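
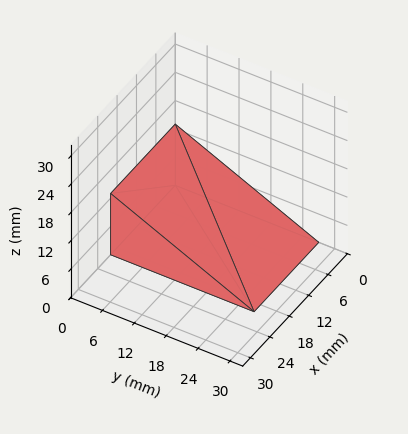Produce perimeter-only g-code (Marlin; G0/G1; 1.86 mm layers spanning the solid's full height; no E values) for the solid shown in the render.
Reading the render: the shape is a wedge (ramp): 20 × 27 mm base, rising to 13 mm along the y=0 edge and sloping linearly to z=0 at y=27 (dimensions read to the nearest mm from the axis ticks). For the g-code, the solid's height is divided into equal slices at the stated Δz and each level perimeter traced with G1 moves after a G0 lift.

; perimeter-only toolpath
G21 ; units = mm
G90 ; absolute positioning
G28 ; home
; layer 1
G0 Z1.86
G0 X0.00 Y0.00
G1 X20.00 Y0.00
G1 X20.00 Y23.14
G1 X0.00 Y23.14
G1 X0.00 Y0.00
; layer 2
G0 Z3.71
G0 X0.00 Y0.00
G1 X20.00 Y0.00
G1 X20.00 Y19.29
G1 X0.00 Y19.29
G1 X0.00 Y0.00
; layer 3
G0 Z5.57
G0 X0.00 Y0.00
G1 X20.00 Y0.00
G1 X20.00 Y15.43
G1 X0.00 Y15.43
G1 X0.00 Y0.00
; layer 4
G0 Z7.43
G0 X0.00 Y0.00
G1 X20.00 Y0.00
G1 X20.00 Y11.57
G1 X0.00 Y11.57
G1 X0.00 Y0.00
; layer 5
G0 Z9.29
G0 X0.00 Y0.00
G1 X20.00 Y0.00
G1 X20.00 Y7.71
G1 X0.00 Y7.71
G1 X0.00 Y0.00
; layer 6
G0 Z11.14
G0 X0.00 Y0.00
G1 X20.00 Y0.00
G1 X20.00 Y3.86
G1 X0.00 Y3.86
G1 X0.00 Y0.00
M2 ; end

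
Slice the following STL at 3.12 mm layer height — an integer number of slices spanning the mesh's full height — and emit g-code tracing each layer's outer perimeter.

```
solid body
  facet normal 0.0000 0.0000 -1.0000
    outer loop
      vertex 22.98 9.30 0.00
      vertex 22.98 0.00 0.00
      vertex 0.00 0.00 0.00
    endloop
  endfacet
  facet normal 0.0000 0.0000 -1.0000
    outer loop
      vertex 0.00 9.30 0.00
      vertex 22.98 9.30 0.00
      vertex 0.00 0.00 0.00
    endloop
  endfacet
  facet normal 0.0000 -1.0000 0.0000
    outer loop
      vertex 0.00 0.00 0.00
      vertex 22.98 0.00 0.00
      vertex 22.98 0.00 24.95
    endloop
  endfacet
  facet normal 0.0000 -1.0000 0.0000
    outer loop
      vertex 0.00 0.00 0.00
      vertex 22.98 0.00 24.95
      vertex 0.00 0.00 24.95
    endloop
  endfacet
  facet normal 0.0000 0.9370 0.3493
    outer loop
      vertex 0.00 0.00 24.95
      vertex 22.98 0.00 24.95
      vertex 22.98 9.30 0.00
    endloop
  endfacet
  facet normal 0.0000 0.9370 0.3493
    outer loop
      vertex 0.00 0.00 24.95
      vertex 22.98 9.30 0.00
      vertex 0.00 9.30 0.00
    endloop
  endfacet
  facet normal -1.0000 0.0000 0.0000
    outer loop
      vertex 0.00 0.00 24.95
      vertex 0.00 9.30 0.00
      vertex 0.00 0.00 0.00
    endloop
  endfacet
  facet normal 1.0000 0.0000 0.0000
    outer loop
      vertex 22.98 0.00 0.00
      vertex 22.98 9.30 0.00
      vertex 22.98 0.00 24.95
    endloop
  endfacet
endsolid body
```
; perimeter-only toolpath
G21 ; units = mm
G90 ; absolute positioning
G28 ; home
; layer 1
G0 Z3.12
G0 X0.00 Y0.00
G1 X22.98 Y0.00
G1 X22.98 Y8.14
G1 X0.00 Y8.14
G1 X0.00 Y0.00
; layer 2
G0 Z6.24
G0 X0.00 Y0.00
G1 X22.98 Y0.00
G1 X22.98 Y6.98
G1 X0.00 Y6.98
G1 X0.00 Y0.00
; layer 3
G0 Z9.36
G0 X0.00 Y0.00
G1 X22.98 Y0.00
G1 X22.98 Y5.81
G1 X0.00 Y5.81
G1 X0.00 Y0.00
; layer 4
G0 Z12.47
G0 X0.00 Y0.00
G1 X22.98 Y0.00
G1 X22.98 Y4.65
G1 X0.00 Y4.65
G1 X0.00 Y0.00
; layer 5
G0 Z15.59
G0 X0.00 Y0.00
G1 X22.98 Y0.00
G1 X22.98 Y3.49
G1 X0.00 Y3.49
G1 X0.00 Y0.00
; layer 6
G0 Z18.71
G0 X0.00 Y0.00
G1 X22.98 Y0.00
G1 X22.98 Y2.33
G1 X0.00 Y2.33
G1 X0.00 Y0.00
; layer 7
G0 Z21.83
G0 X0.00 Y0.00
G1 X22.98 Y0.00
G1 X22.98 Y1.16
G1 X0.00 Y1.16
G1 X0.00 Y0.00
M2 ; end

The solid is a wedge (ramp): 23 × 9.3 mm base, rising to 24.9 mm along the y=0 edge and sloping linearly to z=0 at y=9.3. Slicing at Δz = 3.12 mm — 8 equal slices spanning the solid's height, so layer i sits at z = i·h/8 — gives 7 non-empty perimeters. Each is a 4-segment closed polygon; G0 lifts to the layer z and rapids to the start vertex, then G1 traces the edges. The cross-section shrinks linearly with z (the slice at the apex is degenerate and omitted).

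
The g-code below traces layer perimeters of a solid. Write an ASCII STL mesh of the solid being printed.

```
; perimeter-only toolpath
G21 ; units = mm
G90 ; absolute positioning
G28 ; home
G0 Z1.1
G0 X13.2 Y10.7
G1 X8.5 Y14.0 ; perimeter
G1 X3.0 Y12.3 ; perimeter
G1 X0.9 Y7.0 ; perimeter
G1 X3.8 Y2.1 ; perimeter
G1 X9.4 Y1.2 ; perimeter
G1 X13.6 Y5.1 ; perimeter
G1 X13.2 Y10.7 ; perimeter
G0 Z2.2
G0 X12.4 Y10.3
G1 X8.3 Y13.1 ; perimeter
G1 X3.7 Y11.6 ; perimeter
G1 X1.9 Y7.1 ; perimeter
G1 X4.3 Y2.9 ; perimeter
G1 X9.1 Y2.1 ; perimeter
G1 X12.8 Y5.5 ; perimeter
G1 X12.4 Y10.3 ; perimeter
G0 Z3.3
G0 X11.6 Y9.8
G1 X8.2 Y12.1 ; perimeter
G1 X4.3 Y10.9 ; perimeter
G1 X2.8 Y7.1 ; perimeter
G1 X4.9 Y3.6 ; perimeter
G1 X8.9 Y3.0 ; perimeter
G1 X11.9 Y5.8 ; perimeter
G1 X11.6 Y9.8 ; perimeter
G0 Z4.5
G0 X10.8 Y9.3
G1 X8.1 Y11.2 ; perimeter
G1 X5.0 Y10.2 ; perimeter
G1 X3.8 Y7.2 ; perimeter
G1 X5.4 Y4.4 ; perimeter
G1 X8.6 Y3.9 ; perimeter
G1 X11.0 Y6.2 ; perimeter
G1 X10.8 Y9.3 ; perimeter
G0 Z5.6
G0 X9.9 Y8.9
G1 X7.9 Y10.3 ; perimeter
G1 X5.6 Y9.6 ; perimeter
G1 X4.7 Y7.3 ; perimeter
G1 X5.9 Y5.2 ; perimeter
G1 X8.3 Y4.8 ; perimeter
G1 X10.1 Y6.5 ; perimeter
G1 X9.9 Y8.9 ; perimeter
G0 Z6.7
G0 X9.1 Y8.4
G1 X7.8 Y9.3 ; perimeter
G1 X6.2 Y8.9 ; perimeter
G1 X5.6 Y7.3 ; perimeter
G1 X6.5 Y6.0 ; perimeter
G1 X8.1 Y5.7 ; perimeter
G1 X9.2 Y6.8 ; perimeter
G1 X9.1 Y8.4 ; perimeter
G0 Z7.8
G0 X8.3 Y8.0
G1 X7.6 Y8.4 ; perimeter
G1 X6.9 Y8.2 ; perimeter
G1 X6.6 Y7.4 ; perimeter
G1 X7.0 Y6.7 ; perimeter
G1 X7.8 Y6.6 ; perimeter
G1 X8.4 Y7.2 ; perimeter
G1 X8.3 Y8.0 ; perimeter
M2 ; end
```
solid part
  facet normal 0.0000 0.0000 -1.0000
    outer loop
      vertex 2.4 13.0 0.0
      vertex 8.6 14.9 0.0
      vertex 14.0 11.2 0.0
    endloop
  endfacet
  facet normal 0.0000 0.0000 -1.0000
    outer loop
      vertex 0.0 6.9 0.0
      vertex 2.4 13.0 0.0
      vertex 14.0 11.2 0.0
    endloop
  endfacet
  facet normal 0.0000 0.0000 -1.0000
    outer loop
      vertex 3.3 1.3 0.0
      vertex 0.0 6.9 0.0
      vertex 14.0 11.2 0.0
    endloop
  endfacet
  facet normal 0.0000 0.0000 -1.0000
    outer loop
      vertex 9.7 0.3 0.0
      vertex 3.3 1.3 0.0
      vertex 14.0 11.2 0.0
    endloop
  endfacet
  facet normal 0.0000 0.0000 -1.0000
    outer loop
      vertex 14.5 4.8 0.0
      vertex 9.7 0.3 0.0
      vertex 14.0 11.2 0.0
    endloop
  endfacet
  facet normal 0.4509 0.6581 0.6029
    outer loop
      vertex 14.0 11.2 0.0
      vertex 8.6 14.9 0.0
      vertex 7.5 7.5 8.9
    endloop
  endfacet
  facet normal -0.2334 0.7617 0.6045
    outer loop
      vertex 8.6 14.9 0.0
      vertex 2.4 13.0 0.0
      vertex 7.5 7.5 8.9
    endloop
  endfacet
  facet normal -0.7411 0.2916 0.6048
    outer loop
      vertex 2.4 13.0 0.0
      vertex 0.0 6.9 0.0
      vertex 7.5 7.5 8.9
    endloop
  endfacet
  facet normal -0.6858 -0.4042 0.6052
    outer loop
      vertex 0.0 6.9 0.0
      vertex 3.3 1.3 0.0
      vertex 7.5 7.5 8.9
    endloop
  endfacet
  facet normal -0.1228 -0.7862 0.6057
    outer loop
      vertex 3.3 1.3 0.0
      vertex 9.7 0.3 0.0
      vertex 7.5 7.5 8.9
    endloop
  endfacet
  facet normal 0.5447 -0.5810 0.6047
    outer loop
      vertex 9.7 0.3 0.0
      vertex 14.5 4.8 0.0
      vertex 7.5 7.5 8.9
    endloop
  endfacet
  facet normal 0.7936 0.0620 0.6053
    outer loop
      vertex 14.5 4.8 0.0
      vertex 14.0 11.2 0.0
      vertex 7.5 7.5 8.9
    endloop
  endfacet
endsolid part

The G0 Z moves step by Δz≈1.1 mm. The G1 loops shrink linearly with z, so the solid tapers from its base footprint up to z≈8.9. Closing with a flat bottom cap and the tapered top and triangulating gives 12 facets — a regular 7-sided pyramid, base circumscribed radius ≈ 7.5 mm, apex at z ≈ 8.9 mm.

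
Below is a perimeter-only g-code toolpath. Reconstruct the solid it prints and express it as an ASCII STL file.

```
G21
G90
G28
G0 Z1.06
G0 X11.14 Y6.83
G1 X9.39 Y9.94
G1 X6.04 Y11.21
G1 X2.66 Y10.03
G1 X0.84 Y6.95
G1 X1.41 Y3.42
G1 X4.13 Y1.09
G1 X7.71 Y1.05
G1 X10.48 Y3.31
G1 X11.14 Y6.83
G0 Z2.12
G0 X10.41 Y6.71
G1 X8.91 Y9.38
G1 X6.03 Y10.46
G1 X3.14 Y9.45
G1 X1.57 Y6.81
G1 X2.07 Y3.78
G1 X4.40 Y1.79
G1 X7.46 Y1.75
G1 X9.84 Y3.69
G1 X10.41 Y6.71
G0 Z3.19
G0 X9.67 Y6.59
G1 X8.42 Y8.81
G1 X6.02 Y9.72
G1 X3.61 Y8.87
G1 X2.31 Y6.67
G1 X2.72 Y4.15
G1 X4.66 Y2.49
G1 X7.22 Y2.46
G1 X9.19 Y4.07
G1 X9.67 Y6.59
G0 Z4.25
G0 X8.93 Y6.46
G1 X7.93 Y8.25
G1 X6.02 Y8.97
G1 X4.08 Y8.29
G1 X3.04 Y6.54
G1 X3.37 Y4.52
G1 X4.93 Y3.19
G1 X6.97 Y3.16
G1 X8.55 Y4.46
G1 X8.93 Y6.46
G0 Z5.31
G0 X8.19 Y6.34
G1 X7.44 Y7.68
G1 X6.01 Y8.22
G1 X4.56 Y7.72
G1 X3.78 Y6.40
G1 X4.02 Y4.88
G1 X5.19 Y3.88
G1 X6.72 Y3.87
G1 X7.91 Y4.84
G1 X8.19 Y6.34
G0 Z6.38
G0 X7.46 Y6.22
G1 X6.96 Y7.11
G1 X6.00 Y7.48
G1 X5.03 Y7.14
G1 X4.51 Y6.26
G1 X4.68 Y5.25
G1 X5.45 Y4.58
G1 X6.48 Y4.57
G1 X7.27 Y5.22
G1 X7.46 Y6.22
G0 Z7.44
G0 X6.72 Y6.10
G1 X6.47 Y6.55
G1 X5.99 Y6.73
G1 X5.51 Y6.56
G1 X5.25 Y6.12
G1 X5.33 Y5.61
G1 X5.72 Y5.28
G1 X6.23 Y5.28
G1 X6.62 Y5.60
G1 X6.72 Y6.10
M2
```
solid part
  facet normal 0.0000 0.0000 -1.0000
    outer loop
      vertex 6.05 11.96 0.00
      vertex 9.88 10.51 0.00
      vertex 11.88 6.95 0.00
    endloop
  endfacet
  facet normal 0.0000 0.0000 -1.0000
    outer loop
      vertex 2.19 10.61 0.00
      vertex 6.05 11.96 0.00
      vertex 11.88 6.95 0.00
    endloop
  endfacet
  facet normal 0.0000 0.0000 -1.0000
    outer loop
      vertex 0.10 7.09 0.00
      vertex 2.19 10.61 0.00
      vertex 11.88 6.95 0.00
    endloop
  endfacet
  facet normal 0.0000 0.0000 -1.0000
    outer loop
      vertex 0.76 3.05 0.00
      vertex 0.10 7.09 0.00
      vertex 11.88 6.95 0.00
    endloop
  endfacet
  facet normal 0.0000 0.0000 -1.0000
    outer loop
      vertex 3.87 0.39 0.00
      vertex 0.76 3.05 0.00
      vertex 11.88 6.95 0.00
    endloop
  endfacet
  facet normal 0.0000 0.0000 -1.0000
    outer loop
      vertex 7.96 0.34 0.00
      vertex 3.87 0.39 0.00
      vertex 11.88 6.95 0.00
    endloop
  endfacet
  facet normal 0.0000 0.0000 -1.0000
    outer loop
      vertex 11.12 2.93 0.00
      vertex 7.96 0.34 0.00
      vertex 11.88 6.95 0.00
    endloop
  endfacet
  facet normal 0.7273 0.4086 0.5515
    outer loop
      vertex 11.88 6.95 0.00
      vertex 9.88 10.51 0.00
      vertex 5.98 5.98 8.50
    endloop
  endfacet
  facet normal 0.2954 0.7802 0.5513
    outer loop
      vertex 9.88 10.51 0.00
      vertex 6.05 11.96 0.00
      vertex 5.98 5.98 8.50
    endloop
  endfacet
  facet normal -0.2754 0.7873 0.5516
    outer loop
      vertex 6.05 11.96 0.00
      vertex 2.19 10.61 0.00
      vertex 5.98 5.98 8.50
    endloop
  endfacet
  facet normal -0.7172 0.4258 0.5517
    outer loop
      vertex 2.19 10.61 0.00
      vertex 0.10 7.09 0.00
      vertex 5.98 5.98 8.50
    endloop
  endfacet
  facet normal -0.8231 -0.1345 0.5518
    outer loop
      vertex 0.10 7.09 0.00
      vertex 0.76 3.05 0.00
      vertex 5.98 5.98 8.50
    endloop
  endfacet
  facet normal -0.5422 -0.6339 0.5515
    outer loop
      vertex 0.76 3.05 0.00
      vertex 3.87 0.39 0.00
      vertex 5.98 5.98 8.50
    endloop
  endfacet
  facet normal -0.0102 -0.8343 0.5512
    outer loop
      vertex 3.87 0.39 0.00
      vertex 7.96 0.34 0.00
      vertex 5.98 5.98 8.50
    endloop
  endfacet
  facet normal 0.5289 -0.6452 0.5513
    outer loop
      vertex 7.96 0.34 0.00
      vertex 11.12 2.93 0.00
      vertex 5.98 5.98 8.50
    endloop
  endfacet
  facet normal 0.8198 -0.1550 0.5513
    outer loop
      vertex 11.12 2.93 0.00
      vertex 11.88 6.95 0.00
      vertex 5.98 5.98 8.50
    endloop
  endfacet
endsolid part

The G0 Z moves step by Δz≈1.06 mm. The G1 loops shrink linearly with z, so the solid tapers from its base footprint up to z≈8.5. Closing with a flat bottom cap and the tapered top and triangulating gives 16 facets — a regular 9-sided pyramid, base circumscribed radius ≈ 5.98 mm, apex at z ≈ 8.5 mm.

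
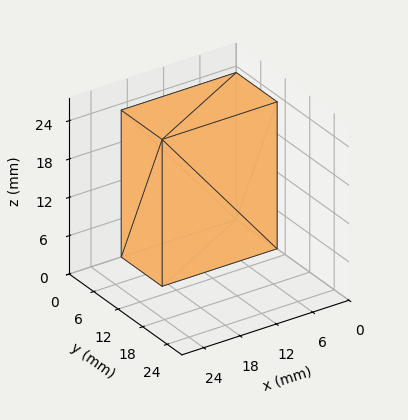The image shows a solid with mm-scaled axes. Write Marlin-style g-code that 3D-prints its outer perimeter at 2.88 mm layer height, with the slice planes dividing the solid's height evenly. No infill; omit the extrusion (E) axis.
Reading the render: the shape is a rectangular box, roughly 19 × 10 mm footprint and 23 mm tall (dimensions read to the nearest mm from the axis ticks). For the g-code, the solid's height is divided into equal slices at the stated Δz and each level perimeter traced with G1 moves after a G0 lift.

; perimeter-only toolpath
G21 ; units = mm
G90 ; absolute positioning
G28 ; home
; layer 1
G0 Z2.88
G0 X0.00 Y0.00
G1 X19.00 Y0.00
G1 X19.00 Y10.00
G1 X0.00 Y10.00
G1 X0.00 Y0.00
; layer 2
G0 Z5.75
G0 X0.00 Y0.00
G1 X19.00 Y0.00
G1 X19.00 Y10.00
G1 X0.00 Y10.00
G1 X0.00 Y0.00
; layer 3
G0 Z8.62
G0 X0.00 Y0.00
G1 X19.00 Y0.00
G1 X19.00 Y10.00
G1 X0.00 Y10.00
G1 X0.00 Y0.00
; layer 4
G0 Z11.50
G0 X0.00 Y0.00
G1 X19.00 Y0.00
G1 X19.00 Y10.00
G1 X0.00 Y10.00
G1 X0.00 Y0.00
; layer 5
G0 Z14.38
G0 X0.00 Y0.00
G1 X19.00 Y0.00
G1 X19.00 Y10.00
G1 X0.00 Y10.00
G1 X0.00 Y0.00
; layer 6
G0 Z17.25
G0 X0.00 Y0.00
G1 X19.00 Y0.00
G1 X19.00 Y10.00
G1 X0.00 Y10.00
G1 X0.00 Y0.00
; layer 7
G0 Z20.12
G0 X0.00 Y0.00
G1 X19.00 Y0.00
G1 X19.00 Y10.00
G1 X0.00 Y10.00
G1 X0.00 Y0.00
; layer 8
G0 Z23.00
G0 X0.00 Y0.00
G1 X19.00 Y0.00
G1 X19.00 Y10.00
G1 X0.00 Y10.00
G1 X0.00 Y0.00
M2 ; end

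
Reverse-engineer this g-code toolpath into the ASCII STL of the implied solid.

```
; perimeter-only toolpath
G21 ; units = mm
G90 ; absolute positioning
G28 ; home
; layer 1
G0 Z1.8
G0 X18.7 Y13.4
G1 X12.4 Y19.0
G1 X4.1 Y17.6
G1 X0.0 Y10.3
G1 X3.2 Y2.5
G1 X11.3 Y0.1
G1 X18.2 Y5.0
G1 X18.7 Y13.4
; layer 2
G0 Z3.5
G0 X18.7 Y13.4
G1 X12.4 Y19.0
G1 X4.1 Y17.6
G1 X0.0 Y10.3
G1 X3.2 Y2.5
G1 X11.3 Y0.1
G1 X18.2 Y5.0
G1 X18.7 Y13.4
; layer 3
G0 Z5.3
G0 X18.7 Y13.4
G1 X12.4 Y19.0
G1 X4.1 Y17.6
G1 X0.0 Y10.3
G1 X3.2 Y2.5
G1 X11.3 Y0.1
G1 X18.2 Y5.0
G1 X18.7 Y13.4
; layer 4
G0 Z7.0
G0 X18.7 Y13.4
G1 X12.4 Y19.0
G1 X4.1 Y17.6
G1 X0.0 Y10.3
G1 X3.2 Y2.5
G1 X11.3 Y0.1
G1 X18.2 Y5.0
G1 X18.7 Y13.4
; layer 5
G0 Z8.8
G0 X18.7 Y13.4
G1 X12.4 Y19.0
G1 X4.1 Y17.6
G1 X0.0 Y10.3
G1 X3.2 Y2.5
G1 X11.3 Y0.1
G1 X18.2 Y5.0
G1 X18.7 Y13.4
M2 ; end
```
solid part
  facet normal 0.0000 0.0000 -1.0000
    outer loop
      vertex 4.1 17.6 0.0
      vertex 12.4 19.0 0.0
      vertex 18.7 13.4 0.0
    endloop
  endfacet
  facet normal 0.0000 0.0000 -1.0000
    outer loop
      vertex 0.0 10.3 0.0
      vertex 4.1 17.6 0.0
      vertex 18.7 13.4 0.0
    endloop
  endfacet
  facet normal 0.0000 0.0000 -1.0000
    outer loop
      vertex 3.2 2.5 0.0
      vertex 0.0 10.3 0.0
      vertex 18.7 13.4 0.0
    endloop
  endfacet
  facet normal 0.0000 0.0000 -1.0000
    outer loop
      vertex 11.3 0.1 0.0
      vertex 3.2 2.5 0.0
      vertex 18.7 13.4 0.0
    endloop
  endfacet
  facet normal 0.0000 0.0000 -1.0000
    outer loop
      vertex 18.2 5.0 0.0
      vertex 11.3 0.1 0.0
      vertex 18.7 13.4 0.0
    endloop
  endfacet
  facet normal 0.0000 0.0000 1.0000
    outer loop
      vertex 18.7 13.4 8.8
      vertex 12.4 19.0 8.8
      vertex 4.1 17.6 8.8
    endloop
  endfacet
  facet normal 0.0000 0.0000 1.0000
    outer loop
      vertex 18.7 13.4 8.8
      vertex 4.1 17.6 8.8
      vertex 0.0 10.3 8.8
    endloop
  endfacet
  facet normal 0.0000 0.0000 1.0000
    outer loop
      vertex 18.7 13.4 8.8
      vertex 0.0 10.3 8.8
      vertex 3.2 2.5 8.8
    endloop
  endfacet
  facet normal 0.0000 0.0000 1.0000
    outer loop
      vertex 18.7 13.4 8.8
      vertex 3.2 2.5 8.8
      vertex 11.3 0.1 8.8
    endloop
  endfacet
  facet normal 0.0000 0.0000 1.0000
    outer loop
      vertex 18.7 13.4 8.8
      vertex 11.3 0.1 8.8
      vertex 18.2 5.0 8.8
    endloop
  endfacet
  facet normal 0.6644 0.7474 0.0000
    outer loop
      vertex 18.7 13.4 0.0
      vertex 12.4 19.0 0.0
      vertex 12.4 19.0 8.8
    endloop
  endfacet
  facet normal 0.6644 0.7474 0.0000
    outer loop
      vertex 18.7 13.4 0.0
      vertex 12.4 19.0 8.8
      vertex 18.7 13.4 8.8
    endloop
  endfacet
  facet normal -0.1663 0.9861 0.0000
    outer loop
      vertex 12.4 19.0 0.0
      vertex 4.1 17.6 0.0
      vertex 4.1 17.6 8.8
    endloop
  endfacet
  facet normal -0.1663 0.9861 0.0000
    outer loop
      vertex 12.4 19.0 0.0
      vertex 4.1 17.6 8.8
      vertex 12.4 19.0 8.8
    endloop
  endfacet
  facet normal -0.8719 0.4897 0.0000
    outer loop
      vertex 4.1 17.6 0.0
      vertex 0.0 10.3 0.0
      vertex 0.0 10.3 8.8
    endloop
  endfacet
  facet normal -0.8719 0.4897 0.0000
    outer loop
      vertex 4.1 17.6 0.0
      vertex 0.0 10.3 8.8
      vertex 4.1 17.6 8.8
    endloop
  endfacet
  facet normal -0.9252 -0.3796 0.0000
    outer loop
      vertex 0.0 10.3 0.0
      vertex 3.2 2.5 0.0
      vertex 3.2 2.5 8.8
    endloop
  endfacet
  facet normal -0.9252 -0.3796 0.0000
    outer loop
      vertex 0.0 10.3 0.0
      vertex 3.2 2.5 8.8
      vertex 0.0 10.3 8.8
    endloop
  endfacet
  facet normal -0.2841 -0.9588 0.0000
    outer loop
      vertex 3.2 2.5 0.0
      vertex 11.3 0.1 0.0
      vertex 11.3 0.1 8.8
    endloop
  endfacet
  facet normal -0.2841 -0.9588 0.0000
    outer loop
      vertex 3.2 2.5 0.0
      vertex 11.3 0.1 8.8
      vertex 3.2 2.5 8.8
    endloop
  endfacet
  facet normal 0.5790 -0.8153 0.0000
    outer loop
      vertex 11.3 0.1 0.0
      vertex 18.2 5.0 0.0
      vertex 18.2 5.0 8.8
    endloop
  endfacet
  facet normal 0.5790 -0.8153 0.0000
    outer loop
      vertex 11.3 0.1 0.0
      vertex 18.2 5.0 8.8
      vertex 11.3 0.1 8.8
    endloop
  endfacet
  facet normal 0.9982 -0.0594 0.0000
    outer loop
      vertex 18.2 5.0 0.0
      vertex 18.7 13.4 0.0
      vertex 18.7 13.4 8.8
    endloop
  endfacet
  facet normal 0.9982 -0.0594 0.0000
    outer loop
      vertex 18.2 5.0 0.0
      vertex 18.7 13.4 8.8
      vertex 18.2 5.0 8.8
    endloop
  endfacet
endsolid part

The G0 Z moves step by Δz≈1.8 mm. Every layer's G1 loop is the same polygon, so the solid is a straight extrusion of it from z=0 to z≈8.8. Closing with flat bottom and top caps and triangulating gives 24 facets — a regular 7-sided prism (a cylinder approximated with 7 flat sides), circumscribed radius ≈ 9.7 mm, height ≈ 8.8 mm.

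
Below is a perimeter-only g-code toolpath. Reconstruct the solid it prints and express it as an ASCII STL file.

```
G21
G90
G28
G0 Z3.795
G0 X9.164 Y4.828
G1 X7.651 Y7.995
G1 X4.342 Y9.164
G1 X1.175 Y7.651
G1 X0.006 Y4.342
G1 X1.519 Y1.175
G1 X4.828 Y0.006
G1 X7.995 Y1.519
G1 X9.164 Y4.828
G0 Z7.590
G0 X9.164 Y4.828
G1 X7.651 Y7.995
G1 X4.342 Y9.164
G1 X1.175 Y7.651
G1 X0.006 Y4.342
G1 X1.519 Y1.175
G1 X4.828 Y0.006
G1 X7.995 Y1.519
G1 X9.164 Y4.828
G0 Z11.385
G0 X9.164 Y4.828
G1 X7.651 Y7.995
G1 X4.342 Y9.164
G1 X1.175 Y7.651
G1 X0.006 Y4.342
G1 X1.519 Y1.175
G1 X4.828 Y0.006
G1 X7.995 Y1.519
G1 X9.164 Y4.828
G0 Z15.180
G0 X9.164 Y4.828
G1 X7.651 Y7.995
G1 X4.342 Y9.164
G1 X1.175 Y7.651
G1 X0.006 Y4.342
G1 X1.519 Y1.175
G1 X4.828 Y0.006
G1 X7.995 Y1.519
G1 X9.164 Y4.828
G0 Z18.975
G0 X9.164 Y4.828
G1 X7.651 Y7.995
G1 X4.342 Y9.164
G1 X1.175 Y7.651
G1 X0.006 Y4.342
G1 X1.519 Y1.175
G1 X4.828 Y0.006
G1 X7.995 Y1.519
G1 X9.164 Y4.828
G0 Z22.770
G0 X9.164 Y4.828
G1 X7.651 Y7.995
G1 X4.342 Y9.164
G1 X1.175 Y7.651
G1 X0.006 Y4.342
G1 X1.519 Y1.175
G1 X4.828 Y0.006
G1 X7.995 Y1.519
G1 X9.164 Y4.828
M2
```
solid part
  facet normal 0.0000 0.0000 -1.0000
    outer loop
      vertex 4.342 9.164 0.000
      vertex 7.651 7.995 0.000
      vertex 9.164 4.828 0.000
    endloop
  endfacet
  facet normal 0.0000 0.0000 -1.0000
    outer loop
      vertex 1.175 7.651 0.000
      vertex 4.342 9.164 0.000
      vertex 9.164 4.828 0.000
    endloop
  endfacet
  facet normal 0.0000 0.0000 -1.0000
    outer loop
      vertex 0.006 4.342 0.000
      vertex 1.175 7.651 0.000
      vertex 9.164 4.828 0.000
    endloop
  endfacet
  facet normal 0.0000 0.0000 -1.0000
    outer loop
      vertex 1.519 1.175 0.000
      vertex 0.006 4.342 0.000
      vertex 9.164 4.828 0.000
    endloop
  endfacet
  facet normal 0.0000 0.0000 -1.0000
    outer loop
      vertex 4.828 0.006 0.000
      vertex 1.519 1.175 0.000
      vertex 9.164 4.828 0.000
    endloop
  endfacet
  facet normal 0.0000 0.0000 -1.0000
    outer loop
      vertex 7.995 1.519 0.000
      vertex 4.828 0.006 0.000
      vertex 9.164 4.828 0.000
    endloop
  endfacet
  facet normal 0.0000 0.0000 1.0000
    outer loop
      vertex 9.164 4.828 22.770
      vertex 7.651 7.995 22.770
      vertex 4.342 9.164 22.770
    endloop
  endfacet
  facet normal 0.0000 0.0000 1.0000
    outer loop
      vertex 9.164 4.828 22.770
      vertex 4.342 9.164 22.770
      vertex 1.175 7.651 22.770
    endloop
  endfacet
  facet normal 0.0000 0.0000 1.0000
    outer loop
      vertex 9.164 4.828 22.770
      vertex 1.175 7.651 22.770
      vertex 0.006 4.342 22.770
    endloop
  endfacet
  facet normal 0.0000 0.0000 1.0000
    outer loop
      vertex 9.164 4.828 22.770
      vertex 0.006 4.342 22.770
      vertex 1.519 1.175 22.770
    endloop
  endfacet
  facet normal 0.0000 0.0000 1.0000
    outer loop
      vertex 9.164 4.828 22.770
      vertex 1.519 1.175 22.770
      vertex 4.828 0.006 22.770
    endloop
  endfacet
  facet normal 0.0000 0.0000 1.0000
    outer loop
      vertex 9.164 4.828 22.770
      vertex 4.828 0.006 22.770
      vertex 7.995 1.519 22.770
    endloop
  endfacet
  facet normal 0.9023 0.4311 0.0000
    outer loop
      vertex 9.164 4.828 0.000
      vertex 7.651 7.995 0.000
      vertex 7.651 7.995 22.770
    endloop
  endfacet
  facet normal 0.9023 0.4311 0.0000
    outer loop
      vertex 9.164 4.828 0.000
      vertex 7.651 7.995 22.770
      vertex 9.164 4.828 22.770
    endloop
  endfacet
  facet normal 0.3331 0.9429 0.0000
    outer loop
      vertex 7.651 7.995 0.000
      vertex 4.342 9.164 0.000
      vertex 4.342 9.164 22.770
    endloop
  endfacet
  facet normal 0.3331 0.9429 0.0000
    outer loop
      vertex 7.651 7.995 0.000
      vertex 4.342 9.164 22.770
      vertex 7.651 7.995 22.770
    endloop
  endfacet
  facet normal -0.4311 0.9023 0.0000
    outer loop
      vertex 4.342 9.164 0.000
      vertex 1.175 7.651 0.000
      vertex 1.175 7.651 22.770
    endloop
  endfacet
  facet normal -0.4311 0.9023 0.0000
    outer loop
      vertex 4.342 9.164 0.000
      vertex 1.175 7.651 22.770
      vertex 4.342 9.164 22.770
    endloop
  endfacet
  facet normal -0.9429 0.3331 0.0000
    outer loop
      vertex 1.175 7.651 0.000
      vertex 0.006 4.342 0.000
      vertex 0.006 4.342 22.770
    endloop
  endfacet
  facet normal -0.9429 0.3331 0.0000
    outer loop
      vertex 1.175 7.651 0.000
      vertex 0.006 4.342 22.770
      vertex 1.175 7.651 22.770
    endloop
  endfacet
  facet normal -0.9023 -0.4311 0.0000
    outer loop
      vertex 0.006 4.342 0.000
      vertex 1.519 1.175 0.000
      vertex 1.519 1.175 22.770
    endloop
  endfacet
  facet normal -0.9023 -0.4311 0.0000
    outer loop
      vertex 0.006 4.342 0.000
      vertex 1.519 1.175 22.770
      vertex 0.006 4.342 22.770
    endloop
  endfacet
  facet normal -0.3331 -0.9429 0.0000
    outer loop
      vertex 1.519 1.175 0.000
      vertex 4.828 0.006 0.000
      vertex 4.828 0.006 22.770
    endloop
  endfacet
  facet normal -0.3331 -0.9429 0.0000
    outer loop
      vertex 1.519 1.175 0.000
      vertex 4.828 0.006 22.770
      vertex 1.519 1.175 22.770
    endloop
  endfacet
  facet normal 0.4311 -0.9023 0.0000
    outer loop
      vertex 4.828 0.006 0.000
      vertex 7.995 1.519 0.000
      vertex 7.995 1.519 22.770
    endloop
  endfacet
  facet normal 0.4311 -0.9023 0.0000
    outer loop
      vertex 4.828 0.006 0.000
      vertex 7.995 1.519 22.770
      vertex 4.828 0.006 22.770
    endloop
  endfacet
  facet normal 0.9429 -0.3331 0.0000
    outer loop
      vertex 7.995 1.519 0.000
      vertex 9.164 4.828 0.000
      vertex 9.164 4.828 22.770
    endloop
  endfacet
  facet normal 0.9429 -0.3331 0.0000
    outer loop
      vertex 7.995 1.519 0.000
      vertex 9.164 4.828 22.770
      vertex 7.995 1.519 22.770
    endloop
  endfacet
endsolid part

The G0 Z moves step by Δz≈3.795 mm. Every layer's G1 loop is the same polygon, so the solid is a straight extrusion of it from z=0 to z≈22.8. Closing with flat bottom and top caps and triangulating gives 28 facets — a regular 8-sided prism (a cylinder approximated with 8 flat sides), circumscribed radius ≈ 4.58 mm, height ≈ 22.8 mm.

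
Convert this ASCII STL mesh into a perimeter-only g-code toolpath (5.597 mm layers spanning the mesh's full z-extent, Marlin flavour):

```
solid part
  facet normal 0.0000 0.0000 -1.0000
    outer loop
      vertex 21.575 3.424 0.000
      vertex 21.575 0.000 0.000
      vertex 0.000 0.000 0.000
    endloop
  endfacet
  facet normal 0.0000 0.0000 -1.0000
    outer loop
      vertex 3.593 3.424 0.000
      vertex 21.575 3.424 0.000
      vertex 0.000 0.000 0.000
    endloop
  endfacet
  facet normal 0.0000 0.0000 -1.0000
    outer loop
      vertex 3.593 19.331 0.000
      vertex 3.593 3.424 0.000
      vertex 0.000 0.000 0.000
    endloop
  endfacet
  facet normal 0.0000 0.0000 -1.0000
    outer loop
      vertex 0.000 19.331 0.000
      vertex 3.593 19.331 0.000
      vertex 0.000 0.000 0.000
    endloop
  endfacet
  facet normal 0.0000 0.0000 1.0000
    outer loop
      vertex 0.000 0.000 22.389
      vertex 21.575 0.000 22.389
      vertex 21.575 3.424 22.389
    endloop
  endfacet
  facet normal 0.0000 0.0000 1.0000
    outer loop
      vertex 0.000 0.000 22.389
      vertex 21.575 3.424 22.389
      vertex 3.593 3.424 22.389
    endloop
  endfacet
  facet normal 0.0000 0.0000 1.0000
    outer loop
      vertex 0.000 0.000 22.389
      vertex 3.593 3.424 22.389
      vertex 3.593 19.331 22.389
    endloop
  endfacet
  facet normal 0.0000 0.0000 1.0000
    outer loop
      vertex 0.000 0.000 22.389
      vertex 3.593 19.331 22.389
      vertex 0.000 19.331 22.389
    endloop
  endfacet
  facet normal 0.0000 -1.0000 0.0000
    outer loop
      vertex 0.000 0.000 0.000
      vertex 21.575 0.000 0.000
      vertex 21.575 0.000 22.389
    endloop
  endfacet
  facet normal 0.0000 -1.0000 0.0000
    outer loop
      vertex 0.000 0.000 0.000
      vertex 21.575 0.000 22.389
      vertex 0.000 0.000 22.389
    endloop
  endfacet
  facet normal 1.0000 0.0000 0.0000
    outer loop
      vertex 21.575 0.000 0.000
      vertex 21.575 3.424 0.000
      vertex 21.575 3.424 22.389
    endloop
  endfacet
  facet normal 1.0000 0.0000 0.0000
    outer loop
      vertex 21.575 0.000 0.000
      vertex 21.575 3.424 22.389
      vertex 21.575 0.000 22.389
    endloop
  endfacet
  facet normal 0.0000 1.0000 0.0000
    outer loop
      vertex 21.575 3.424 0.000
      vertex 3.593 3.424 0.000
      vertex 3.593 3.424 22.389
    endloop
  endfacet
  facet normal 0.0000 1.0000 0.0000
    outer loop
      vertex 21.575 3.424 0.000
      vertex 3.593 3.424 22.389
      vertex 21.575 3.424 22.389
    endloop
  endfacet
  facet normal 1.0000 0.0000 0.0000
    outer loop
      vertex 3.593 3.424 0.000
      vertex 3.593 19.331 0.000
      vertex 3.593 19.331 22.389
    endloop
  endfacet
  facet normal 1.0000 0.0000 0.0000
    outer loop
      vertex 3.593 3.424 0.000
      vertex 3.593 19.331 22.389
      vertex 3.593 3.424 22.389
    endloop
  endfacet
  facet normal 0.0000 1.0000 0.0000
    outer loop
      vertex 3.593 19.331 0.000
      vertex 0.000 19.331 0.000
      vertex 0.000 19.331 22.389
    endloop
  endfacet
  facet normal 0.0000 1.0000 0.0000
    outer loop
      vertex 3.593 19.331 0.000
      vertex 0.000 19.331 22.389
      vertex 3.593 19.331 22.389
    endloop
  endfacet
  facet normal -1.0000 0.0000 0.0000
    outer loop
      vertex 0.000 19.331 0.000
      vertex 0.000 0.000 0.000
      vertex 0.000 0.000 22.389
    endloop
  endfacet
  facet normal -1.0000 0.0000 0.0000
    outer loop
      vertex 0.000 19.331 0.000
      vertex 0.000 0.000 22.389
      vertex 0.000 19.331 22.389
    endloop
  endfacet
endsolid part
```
; perimeter-only toolpath
G21 ; units = mm
G90 ; absolute positioning
G28 ; home
; layer 1
G0 Z5.597
G0 X0.000 Y0.000
G1 X21.575 Y0.000
G1 X21.575 Y3.424
G1 X3.593 Y3.424
G1 X3.593 Y19.331
G1 X0.000 Y19.331
G1 X0.000 Y0.000
; layer 2
G0 Z11.194
G0 X0.000 Y0.000
G1 X21.575 Y0.000
G1 X21.575 Y3.424
G1 X3.593 Y3.424
G1 X3.593 Y19.331
G1 X0.000 Y19.331
G1 X0.000 Y0.000
; layer 3
G0 Z16.792
G0 X0.000 Y0.000
G1 X21.575 Y0.000
G1 X21.575 Y3.424
G1 X3.593 Y3.424
G1 X3.593 Y19.331
G1 X0.000 Y19.331
G1 X0.000 Y0.000
; layer 4
G0 Z22.389
G0 X0.000 Y0.000
G1 X21.575 Y0.000
G1 X21.575 Y3.424
G1 X3.593 Y3.424
G1 X3.593 Y19.331
G1 X0.000 Y19.331
G1 X0.000 Y0.000
M2 ; end

The solid is an L-shaped prism: outer 21.6 × 19.3 mm, arm thicknesses ≈ 3.42 mm (horizontal) and 3.59 mm (vertical), extruded 22.4 mm in z. Slicing at Δz = 5.597 mm — 4 equal slices spanning the solid's height, so layer i sits at z = i·h/4 — gives 4 non-empty perimeters. Each is a 6-segment closed polygon; G0 lifts to the layer z and rapids to the start vertex, then G1 traces the edges.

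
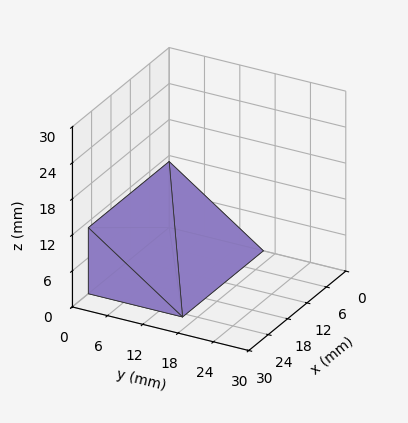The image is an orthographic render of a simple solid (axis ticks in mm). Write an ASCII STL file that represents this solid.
Reading the render: the shape is a wedge (ramp): 25 × 16 mm base, rising to 11 mm along the y=0 edge and sloping linearly to z=0 at y=16 (dimensions read to the nearest mm from the axis ticks). For the STL, each face is triangulated and given an outward normal.

solid part
  facet normal 0.0000 0.0000 -1.0000
    outer loop
      vertex 25.000 16.000 0.000
      vertex 25.000 0.000 0.000
      vertex 0.000 0.000 0.000
    endloop
  endfacet
  facet normal 0.0000 0.0000 -1.0000
    outer loop
      vertex 0.000 16.000 0.000
      vertex 25.000 16.000 0.000
      vertex 0.000 0.000 0.000
    endloop
  endfacet
  facet normal 0.0000 -1.0000 0.0000
    outer loop
      vertex 0.000 0.000 0.000
      vertex 25.000 0.000 0.000
      vertex 25.000 0.000 11.000
    endloop
  endfacet
  facet normal 0.0000 -1.0000 0.0000
    outer loop
      vertex 0.000 0.000 0.000
      vertex 25.000 0.000 11.000
      vertex 0.000 0.000 11.000
    endloop
  endfacet
  facet normal 0.0000 0.5665 0.8240
    outer loop
      vertex 0.000 0.000 11.000
      vertex 25.000 0.000 11.000
      vertex 25.000 16.000 0.000
    endloop
  endfacet
  facet normal 0.0000 0.5665 0.8240
    outer loop
      vertex 0.000 0.000 11.000
      vertex 25.000 16.000 0.000
      vertex 0.000 16.000 0.000
    endloop
  endfacet
  facet normal -1.0000 0.0000 0.0000
    outer loop
      vertex 0.000 0.000 11.000
      vertex 0.000 16.000 0.000
      vertex 0.000 0.000 0.000
    endloop
  endfacet
  facet normal 1.0000 0.0000 0.0000
    outer loop
      vertex 25.000 0.000 0.000
      vertex 25.000 16.000 0.000
      vertex 25.000 0.000 11.000
    endloop
  endfacet
endsolid part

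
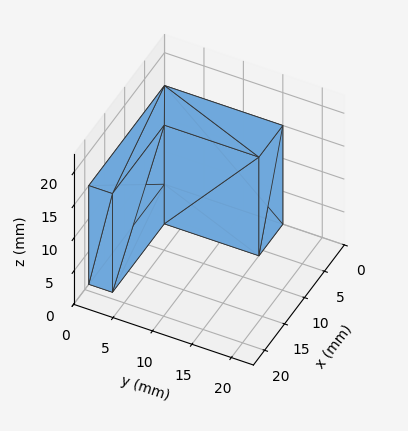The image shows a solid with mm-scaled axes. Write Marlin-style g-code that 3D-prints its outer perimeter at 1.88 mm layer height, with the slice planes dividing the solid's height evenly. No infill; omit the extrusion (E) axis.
Reading the render: the shape is an L-shaped prism: outer 19 × 15 mm, arm thicknesses ≈ 3 mm (horizontal) and 6 mm (vertical), extruded 15 mm in z (dimensions read to the nearest mm from the axis ticks). For the g-code, the solid's height is divided into equal slices at the stated Δz and each level perimeter traced with G1 moves after a G0 lift.

; perimeter-only toolpath
G21 ; units = mm
G90 ; absolute positioning
G28 ; home
; layer 1
G0 Z1.88
G0 X0.00 Y0.00
G1 X19.00 Y0.00
G1 X19.00 Y3.00
G1 X6.00 Y3.00
G1 X6.00 Y15.00
G1 X0.00 Y15.00
G1 X0.00 Y0.00
; layer 2
G0 Z3.75
G0 X0.00 Y0.00
G1 X19.00 Y0.00
G1 X19.00 Y3.00
G1 X6.00 Y3.00
G1 X6.00 Y15.00
G1 X0.00 Y15.00
G1 X0.00 Y0.00
; layer 3
G0 Z5.62
G0 X0.00 Y0.00
G1 X19.00 Y0.00
G1 X19.00 Y3.00
G1 X6.00 Y3.00
G1 X6.00 Y15.00
G1 X0.00 Y15.00
G1 X0.00 Y0.00
; layer 4
G0 Z7.50
G0 X0.00 Y0.00
G1 X19.00 Y0.00
G1 X19.00 Y3.00
G1 X6.00 Y3.00
G1 X6.00 Y15.00
G1 X0.00 Y15.00
G1 X0.00 Y0.00
; layer 5
G0 Z9.38
G0 X0.00 Y0.00
G1 X19.00 Y0.00
G1 X19.00 Y3.00
G1 X6.00 Y3.00
G1 X6.00 Y15.00
G1 X0.00 Y15.00
G1 X0.00 Y0.00
; layer 6
G0 Z11.25
G0 X0.00 Y0.00
G1 X19.00 Y0.00
G1 X19.00 Y3.00
G1 X6.00 Y3.00
G1 X6.00 Y15.00
G1 X0.00 Y15.00
G1 X0.00 Y0.00
; layer 7
G0 Z13.12
G0 X0.00 Y0.00
G1 X19.00 Y0.00
G1 X19.00 Y3.00
G1 X6.00 Y3.00
G1 X6.00 Y15.00
G1 X0.00 Y15.00
G1 X0.00 Y0.00
; layer 8
G0 Z15.00
G0 X0.00 Y0.00
G1 X19.00 Y0.00
G1 X19.00 Y3.00
G1 X6.00 Y3.00
G1 X6.00 Y15.00
G1 X0.00 Y15.00
G1 X0.00 Y0.00
M2 ; end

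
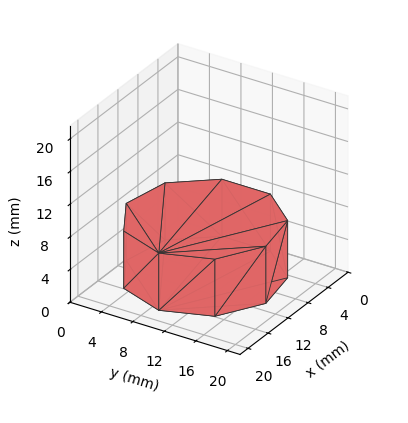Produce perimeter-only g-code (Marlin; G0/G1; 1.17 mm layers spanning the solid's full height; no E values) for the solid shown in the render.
Reading the render: the shape is a regular 9-sided prism (a cylinder approximated with 9 flat sides), circumscribed radius ≈ 9 mm, height ≈ 7 mm (dimensions read to the nearest mm from the axis ticks). For the g-code, the solid's height is divided into equal slices at the stated Δz and each level perimeter traced with G1 moves after a G0 lift.

; perimeter-only toolpath
G21 ; units = mm
G90 ; absolute positioning
G28 ; home
; layer 1
G0 Z1.17
G0 X18.00 Y9.00
G1 X15.89 Y14.79
G1 X10.56 Y17.86
G1 X4.50 Y16.79
G1 X0.54 Y12.08
G1 X0.54 Y5.92
G1 X4.50 Y1.21
G1 X10.56 Y0.14
G1 X15.89 Y3.21
G1 X18.00 Y9.00
; layer 2
G0 Z2.33
G0 X18.00 Y9.00
G1 X15.89 Y14.79
G1 X10.56 Y17.86
G1 X4.50 Y16.79
G1 X0.54 Y12.08
G1 X0.54 Y5.92
G1 X4.50 Y1.21
G1 X10.56 Y0.14
G1 X15.89 Y3.21
G1 X18.00 Y9.00
; layer 3
G0 Z3.50
G0 X18.00 Y9.00
G1 X15.89 Y14.79
G1 X10.56 Y17.86
G1 X4.50 Y16.79
G1 X0.54 Y12.08
G1 X0.54 Y5.92
G1 X4.50 Y1.21
G1 X10.56 Y0.14
G1 X15.89 Y3.21
G1 X18.00 Y9.00
; layer 4
G0 Z4.67
G0 X18.00 Y9.00
G1 X15.89 Y14.79
G1 X10.56 Y17.86
G1 X4.50 Y16.79
G1 X0.54 Y12.08
G1 X0.54 Y5.92
G1 X4.50 Y1.21
G1 X10.56 Y0.14
G1 X15.89 Y3.21
G1 X18.00 Y9.00
; layer 5
G0 Z5.83
G0 X18.00 Y9.00
G1 X15.89 Y14.79
G1 X10.56 Y17.86
G1 X4.50 Y16.79
G1 X0.54 Y12.08
G1 X0.54 Y5.92
G1 X4.50 Y1.21
G1 X10.56 Y0.14
G1 X15.89 Y3.21
G1 X18.00 Y9.00
; layer 6
G0 Z7.00
G0 X18.00 Y9.00
G1 X15.89 Y14.79
G1 X10.56 Y17.86
G1 X4.50 Y16.79
G1 X0.54 Y12.08
G1 X0.54 Y5.92
G1 X4.50 Y1.21
G1 X10.56 Y0.14
G1 X15.89 Y3.21
G1 X18.00 Y9.00
M2 ; end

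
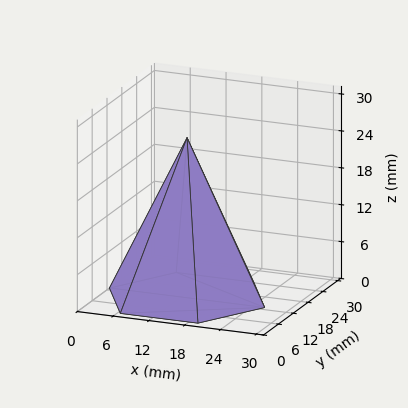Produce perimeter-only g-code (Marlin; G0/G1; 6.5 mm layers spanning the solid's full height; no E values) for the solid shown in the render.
Reading the render: the shape is a regular 6-sided pyramid, base circumscribed radius ≈ 13 mm, apex at z ≈ 26 mm (dimensions read to the nearest mm from the axis ticks). For the g-code, the solid's height is divided into equal slices at the stated Δz and each level perimeter traced with G1 moves after a G0 lift.

; perimeter-only toolpath
G21 ; units = mm
G90 ; absolute positioning
G28 ; home
; layer 1
G0 Z6.5
G0 X22.8 Y13.0
G1 X17.9 Y21.5
G1 X8.1 Y21.5
G1 X3.2 Y13.0
G1 X8.1 Y4.5
G1 X17.9 Y4.5
G1 X22.8 Y13.0
; layer 2
G0 Z13.0
G0 X19.5 Y13.0
G1 X16.2 Y18.6
G1 X9.8 Y18.6
G1 X6.5 Y13.0
G1 X9.8 Y7.3
G1 X16.2 Y7.3
G1 X19.5 Y13.0
; layer 3
G0 Z19.5
G0 X16.2 Y13.0
G1 X14.6 Y15.8
G1 X11.4 Y15.8
G1 X9.8 Y13.0
G1 X11.4 Y10.2
G1 X14.6 Y10.2
G1 X16.2 Y13.0
M2 ; end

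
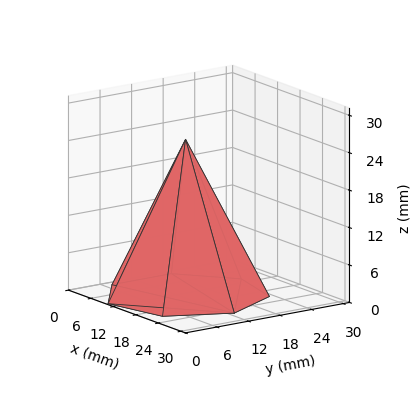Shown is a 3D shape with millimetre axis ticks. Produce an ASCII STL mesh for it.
Reading the render: the shape is a regular 7-sided pyramid, base circumscribed radius ≈ 13 mm, apex at z ≈ 25 mm (dimensions read to the nearest mm from the axis ticks). For the STL, each face is triangulated and given an outward normal.

solid part
  facet normal 0.0000 0.0000 -1.0000
    outer loop
      vertex 10.11 25.67 0.00
      vertex 21.11 23.16 0.00
      vertex 26.00 13.00 0.00
    endloop
  endfacet
  facet normal 0.0000 0.0000 -1.0000
    outer loop
      vertex 1.29 18.64 0.00
      vertex 10.11 25.67 0.00
      vertex 26.00 13.00 0.00
    endloop
  endfacet
  facet normal 0.0000 0.0000 -1.0000
    outer loop
      vertex 1.29 7.36 0.00
      vertex 1.29 18.64 0.00
      vertex 26.00 13.00 0.00
    endloop
  endfacet
  facet normal 0.0000 0.0000 -1.0000
    outer loop
      vertex 10.11 0.33 0.00
      vertex 1.29 7.36 0.00
      vertex 26.00 13.00 0.00
    endloop
  endfacet
  facet normal 0.0000 0.0000 -1.0000
    outer loop
      vertex 21.11 2.84 0.00
      vertex 10.11 0.33 0.00
      vertex 26.00 13.00 0.00
    endloop
  endfacet
  facet normal 0.8159 0.3927 0.4243
    outer loop
      vertex 26.00 13.00 0.00
      vertex 21.11 23.16 0.00
      vertex 13.00 13.00 25.00
    endloop
  endfacet
  facet normal 0.2015 0.8829 0.4242
    outer loop
      vertex 21.11 23.16 0.00
      vertex 10.11 25.67 0.00
      vertex 13.00 13.00 25.00
    endloop
  endfacet
  facet normal -0.5644 0.7082 0.4241
    outer loop
      vertex 10.11 25.67 0.00
      vertex 1.29 18.64 0.00
      vertex 13.00 13.00 25.00
    endloop
  endfacet
  facet normal -0.9056 0.0000 0.4242
    outer loop
      vertex 1.29 18.64 0.00
      vertex 1.29 7.36 0.00
      vertex 13.00 13.00 25.00
    endloop
  endfacet
  facet normal -0.5644 -0.7082 0.4241
    outer loop
      vertex 1.29 7.36 0.00
      vertex 10.11 0.33 0.00
      vertex 13.00 13.00 25.00
    endloop
  endfacet
  facet normal 0.2015 -0.8829 0.4242
    outer loop
      vertex 10.11 0.33 0.00
      vertex 21.11 2.84 0.00
      vertex 13.00 13.00 25.00
    endloop
  endfacet
  facet normal 0.8159 -0.3927 0.4243
    outer loop
      vertex 21.11 2.84 0.00
      vertex 26.00 13.00 0.00
      vertex 13.00 13.00 25.00
    endloop
  endfacet
endsolid part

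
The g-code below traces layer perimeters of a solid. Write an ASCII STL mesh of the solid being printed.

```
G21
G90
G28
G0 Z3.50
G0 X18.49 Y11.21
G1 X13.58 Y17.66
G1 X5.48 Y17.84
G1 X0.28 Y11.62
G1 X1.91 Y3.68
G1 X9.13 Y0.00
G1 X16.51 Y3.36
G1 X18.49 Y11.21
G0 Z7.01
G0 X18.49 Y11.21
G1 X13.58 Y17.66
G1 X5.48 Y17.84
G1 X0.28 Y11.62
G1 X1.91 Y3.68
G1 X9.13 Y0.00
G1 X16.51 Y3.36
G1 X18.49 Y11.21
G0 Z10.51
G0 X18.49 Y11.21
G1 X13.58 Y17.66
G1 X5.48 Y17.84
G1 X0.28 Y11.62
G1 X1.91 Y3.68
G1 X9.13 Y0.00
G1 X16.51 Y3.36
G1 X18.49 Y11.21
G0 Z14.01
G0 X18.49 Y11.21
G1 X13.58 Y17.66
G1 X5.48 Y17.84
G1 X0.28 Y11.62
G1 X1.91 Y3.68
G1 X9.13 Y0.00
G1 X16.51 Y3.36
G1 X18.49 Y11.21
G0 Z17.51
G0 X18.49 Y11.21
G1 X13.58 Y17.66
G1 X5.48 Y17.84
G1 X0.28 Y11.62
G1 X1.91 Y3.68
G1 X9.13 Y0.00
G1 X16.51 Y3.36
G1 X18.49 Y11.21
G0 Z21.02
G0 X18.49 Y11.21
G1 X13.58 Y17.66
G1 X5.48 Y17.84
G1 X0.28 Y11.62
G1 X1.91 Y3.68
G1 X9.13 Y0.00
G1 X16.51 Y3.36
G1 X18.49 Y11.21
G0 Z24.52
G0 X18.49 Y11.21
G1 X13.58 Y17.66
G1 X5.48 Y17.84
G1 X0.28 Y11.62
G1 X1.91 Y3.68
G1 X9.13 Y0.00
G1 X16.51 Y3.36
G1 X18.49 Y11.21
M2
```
solid part
  facet normal 0.0000 0.0000 -1.0000
    outer loop
      vertex 5.48 17.84 0.00
      vertex 13.58 17.66 0.00
      vertex 18.49 11.21 0.00
    endloop
  endfacet
  facet normal 0.0000 0.0000 -1.0000
    outer loop
      vertex 0.28 11.62 0.00
      vertex 5.48 17.84 0.00
      vertex 18.49 11.21 0.00
    endloop
  endfacet
  facet normal 0.0000 0.0000 -1.0000
    outer loop
      vertex 1.91 3.68 0.00
      vertex 0.28 11.62 0.00
      vertex 18.49 11.21 0.00
    endloop
  endfacet
  facet normal 0.0000 0.0000 -1.0000
    outer loop
      vertex 9.13 0.00 0.00
      vertex 1.91 3.68 0.00
      vertex 18.49 11.21 0.00
    endloop
  endfacet
  facet normal 0.0000 0.0000 -1.0000
    outer loop
      vertex 16.51 3.36 0.00
      vertex 9.13 0.00 0.00
      vertex 18.49 11.21 0.00
    endloop
  endfacet
  facet normal 0.0000 0.0000 1.0000
    outer loop
      vertex 18.49 11.21 24.52
      vertex 13.58 17.66 24.52
      vertex 5.48 17.84 24.52
    endloop
  endfacet
  facet normal 0.0000 0.0000 1.0000
    outer loop
      vertex 18.49 11.21 24.52
      vertex 5.48 17.84 24.52
      vertex 0.28 11.62 24.52
    endloop
  endfacet
  facet normal 0.0000 0.0000 1.0000
    outer loop
      vertex 18.49 11.21 24.52
      vertex 0.28 11.62 24.52
      vertex 1.91 3.68 24.52
    endloop
  endfacet
  facet normal 0.0000 0.0000 1.0000
    outer loop
      vertex 18.49 11.21 24.52
      vertex 1.91 3.68 24.52
      vertex 9.13 0.00 24.52
    endloop
  endfacet
  facet normal 0.0000 0.0000 1.0000
    outer loop
      vertex 18.49 11.21 24.52
      vertex 9.13 0.00 24.52
      vertex 16.51 3.36 24.52
    endloop
  endfacet
  facet normal 0.7957 0.6057 0.0000
    outer loop
      vertex 18.49 11.21 0.00
      vertex 13.58 17.66 0.00
      vertex 13.58 17.66 24.52
    endloop
  endfacet
  facet normal 0.7957 0.6057 0.0000
    outer loop
      vertex 18.49 11.21 0.00
      vertex 13.58 17.66 24.52
      vertex 18.49 11.21 24.52
    endloop
  endfacet
  facet normal 0.0222 0.9998 0.0000
    outer loop
      vertex 13.58 17.66 0.00
      vertex 5.48 17.84 0.00
      vertex 5.48 17.84 24.52
    endloop
  endfacet
  facet normal 0.0222 0.9998 0.0000
    outer loop
      vertex 13.58 17.66 0.00
      vertex 5.48 17.84 24.52
      vertex 13.58 17.66 24.52
    endloop
  endfacet
  facet normal -0.7672 0.6414 0.0000
    outer loop
      vertex 5.48 17.84 0.00
      vertex 0.28 11.62 0.00
      vertex 0.28 11.62 24.52
    endloop
  endfacet
  facet normal -0.7672 0.6414 0.0000
    outer loop
      vertex 5.48 17.84 0.00
      vertex 0.28 11.62 24.52
      vertex 5.48 17.84 24.52
    endloop
  endfacet
  facet normal -0.9796 -0.2011 0.0000
    outer loop
      vertex 0.28 11.62 0.00
      vertex 1.91 3.68 0.00
      vertex 1.91 3.68 24.52
    endloop
  endfacet
  facet normal -0.9796 -0.2011 0.0000
    outer loop
      vertex 0.28 11.62 0.00
      vertex 1.91 3.68 24.52
      vertex 0.28 11.62 24.52
    endloop
  endfacet
  facet normal -0.4541 -0.8909 0.0000
    outer loop
      vertex 1.91 3.68 0.00
      vertex 9.13 0.00 0.00
      vertex 9.13 0.00 24.52
    endloop
  endfacet
  facet normal -0.4541 -0.8909 0.0000
    outer loop
      vertex 1.91 3.68 0.00
      vertex 9.13 0.00 24.52
      vertex 1.91 3.68 24.52
    endloop
  endfacet
  facet normal 0.4144 -0.9101 0.0000
    outer loop
      vertex 9.13 0.00 0.00
      vertex 16.51 3.36 0.00
      vertex 16.51 3.36 24.52
    endloop
  endfacet
  facet normal 0.4144 -0.9101 0.0000
    outer loop
      vertex 9.13 0.00 0.00
      vertex 16.51 3.36 24.52
      vertex 9.13 0.00 24.52
    endloop
  endfacet
  facet normal 0.9696 -0.2446 0.0000
    outer loop
      vertex 16.51 3.36 0.00
      vertex 18.49 11.21 0.00
      vertex 18.49 11.21 24.52
    endloop
  endfacet
  facet normal 0.9696 -0.2446 0.0000
    outer loop
      vertex 16.51 3.36 0.00
      vertex 18.49 11.21 24.52
      vertex 16.51 3.36 24.52
    endloop
  endfacet
endsolid part

The G0 Z moves step by Δz≈3.50 mm. Every layer's G1 loop is the same polygon, so the solid is a straight extrusion of it from z=0 to z≈24.5. Closing with flat bottom and top caps and triangulating gives 24 facets — a regular 7-sided prism (a cylinder approximated with 7 flat sides), circumscribed radius ≈ 9.34 mm, height ≈ 24.5 mm.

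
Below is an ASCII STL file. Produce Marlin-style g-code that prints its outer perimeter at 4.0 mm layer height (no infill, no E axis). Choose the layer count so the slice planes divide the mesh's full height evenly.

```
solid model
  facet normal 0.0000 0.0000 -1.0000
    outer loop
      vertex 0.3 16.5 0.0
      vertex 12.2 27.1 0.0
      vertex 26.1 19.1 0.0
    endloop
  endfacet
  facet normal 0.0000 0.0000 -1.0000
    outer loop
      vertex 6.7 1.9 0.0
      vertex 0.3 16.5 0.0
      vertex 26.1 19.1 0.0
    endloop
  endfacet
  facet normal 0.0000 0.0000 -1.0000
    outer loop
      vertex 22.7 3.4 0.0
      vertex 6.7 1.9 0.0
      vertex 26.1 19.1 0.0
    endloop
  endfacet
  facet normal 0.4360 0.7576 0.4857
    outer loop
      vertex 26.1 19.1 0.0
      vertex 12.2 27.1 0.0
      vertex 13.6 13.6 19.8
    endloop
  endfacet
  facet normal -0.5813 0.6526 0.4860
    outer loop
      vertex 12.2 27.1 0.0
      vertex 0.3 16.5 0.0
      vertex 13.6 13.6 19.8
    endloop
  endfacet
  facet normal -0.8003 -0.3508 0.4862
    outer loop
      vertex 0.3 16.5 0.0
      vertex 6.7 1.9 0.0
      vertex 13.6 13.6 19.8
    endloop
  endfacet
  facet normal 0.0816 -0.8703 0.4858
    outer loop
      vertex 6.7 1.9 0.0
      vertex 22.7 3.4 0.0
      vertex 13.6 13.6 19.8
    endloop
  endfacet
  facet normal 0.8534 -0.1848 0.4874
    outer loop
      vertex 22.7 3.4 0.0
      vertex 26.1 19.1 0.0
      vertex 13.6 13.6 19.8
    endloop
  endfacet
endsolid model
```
; perimeter-only toolpath
G21 ; units = mm
G90 ; absolute positioning
G28 ; home
; layer 1
G0 Z4.0
G0 X23.6 Y18.0
G1 X12.5 Y24.4
G1 X3.0 Y15.9
G1 X8.1 Y4.2
G1 X20.9 Y5.4
G1 X23.6 Y18.0
; layer 2
G0 Z7.9
G0 X21.1 Y16.9
G1 X12.8 Y21.7
G1 X5.6 Y15.3
G1 X9.5 Y6.6
G1 X19.1 Y7.5
G1 X21.1 Y16.9
; layer 3
G0 Z11.9
G0 X18.6 Y15.8
G1 X13.0 Y19.0
G1 X8.3 Y14.8
G1 X10.8 Y8.9
G1 X17.2 Y9.5
G1 X18.6 Y15.8
; layer 4
G0 Z15.8
G0 X16.1 Y14.7
G1 X13.3 Y16.3
G1 X10.9 Y14.2
G1 X12.2 Y11.3
G1 X15.4 Y11.6
G1 X16.1 Y14.7
M2 ; end

The solid is a regular 5-sided pyramid, base circumscribed radius ≈ 13.6 mm, apex at z ≈ 19.8 mm. Slicing at Δz = 4.0 mm — 5 equal slices spanning the solid's height, so layer i sits at z = i·h/5 — gives 4 non-empty perimeters. Each is a 5-segment closed polygon; G0 lifts to the layer z and rapids to the start vertex, then G1 traces the edges. The cross-section shrinks linearly with z (the slice at the apex is degenerate and omitted).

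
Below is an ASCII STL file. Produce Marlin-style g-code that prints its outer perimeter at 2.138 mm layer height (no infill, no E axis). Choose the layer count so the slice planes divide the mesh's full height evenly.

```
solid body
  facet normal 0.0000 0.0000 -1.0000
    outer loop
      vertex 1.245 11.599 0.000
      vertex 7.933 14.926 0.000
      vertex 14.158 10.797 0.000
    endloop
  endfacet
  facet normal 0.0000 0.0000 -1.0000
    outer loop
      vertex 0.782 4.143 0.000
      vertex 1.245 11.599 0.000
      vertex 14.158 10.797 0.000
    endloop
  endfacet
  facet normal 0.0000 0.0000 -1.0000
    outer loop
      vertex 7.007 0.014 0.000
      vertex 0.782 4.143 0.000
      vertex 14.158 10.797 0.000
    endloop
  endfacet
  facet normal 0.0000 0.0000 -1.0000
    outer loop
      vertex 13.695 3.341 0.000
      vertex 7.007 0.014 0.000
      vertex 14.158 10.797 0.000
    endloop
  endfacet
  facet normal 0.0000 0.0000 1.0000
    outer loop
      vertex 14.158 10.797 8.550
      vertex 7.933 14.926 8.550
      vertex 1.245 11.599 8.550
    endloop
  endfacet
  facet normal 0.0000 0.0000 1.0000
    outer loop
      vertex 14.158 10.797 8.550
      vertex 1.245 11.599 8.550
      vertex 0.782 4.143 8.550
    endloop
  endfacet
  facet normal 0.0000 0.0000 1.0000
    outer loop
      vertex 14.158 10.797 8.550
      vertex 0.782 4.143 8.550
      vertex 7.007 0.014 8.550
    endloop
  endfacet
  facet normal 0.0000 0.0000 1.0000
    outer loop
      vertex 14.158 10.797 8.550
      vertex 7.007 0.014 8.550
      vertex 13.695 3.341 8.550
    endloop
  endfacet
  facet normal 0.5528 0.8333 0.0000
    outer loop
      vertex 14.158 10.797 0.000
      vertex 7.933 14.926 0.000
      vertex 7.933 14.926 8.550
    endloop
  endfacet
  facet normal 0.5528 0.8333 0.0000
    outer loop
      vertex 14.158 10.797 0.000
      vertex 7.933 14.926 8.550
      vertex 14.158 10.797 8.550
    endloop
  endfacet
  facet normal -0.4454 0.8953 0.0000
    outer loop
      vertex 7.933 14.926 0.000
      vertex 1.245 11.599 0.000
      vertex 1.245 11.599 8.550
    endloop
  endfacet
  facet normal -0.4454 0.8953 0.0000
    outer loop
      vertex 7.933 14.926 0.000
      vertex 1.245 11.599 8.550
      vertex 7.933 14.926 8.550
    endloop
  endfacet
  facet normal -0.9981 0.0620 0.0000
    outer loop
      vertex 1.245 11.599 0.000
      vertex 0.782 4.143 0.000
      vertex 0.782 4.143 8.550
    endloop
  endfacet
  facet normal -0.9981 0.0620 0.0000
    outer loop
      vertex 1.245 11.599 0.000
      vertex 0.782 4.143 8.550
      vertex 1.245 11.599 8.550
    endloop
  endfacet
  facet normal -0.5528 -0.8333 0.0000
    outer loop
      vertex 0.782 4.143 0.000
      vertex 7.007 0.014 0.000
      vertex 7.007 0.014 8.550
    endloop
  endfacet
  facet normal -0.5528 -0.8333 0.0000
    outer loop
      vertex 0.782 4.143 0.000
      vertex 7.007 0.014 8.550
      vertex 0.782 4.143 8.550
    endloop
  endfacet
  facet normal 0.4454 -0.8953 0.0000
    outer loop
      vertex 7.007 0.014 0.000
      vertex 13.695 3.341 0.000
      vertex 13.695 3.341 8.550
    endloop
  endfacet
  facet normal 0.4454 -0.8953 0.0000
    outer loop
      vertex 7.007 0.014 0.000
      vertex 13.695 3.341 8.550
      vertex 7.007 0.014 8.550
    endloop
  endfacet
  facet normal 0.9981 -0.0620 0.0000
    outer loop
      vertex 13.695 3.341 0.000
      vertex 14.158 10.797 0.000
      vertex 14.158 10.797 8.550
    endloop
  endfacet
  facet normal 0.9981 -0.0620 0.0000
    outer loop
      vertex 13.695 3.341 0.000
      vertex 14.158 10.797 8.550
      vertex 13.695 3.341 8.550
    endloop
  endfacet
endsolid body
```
; perimeter-only toolpath
G21 ; units = mm
G90 ; absolute positioning
G28 ; home
; layer 1
G0 Z2.138
G0 X14.158 Y10.797
G1 X7.933 Y14.926
G1 X1.245 Y11.599
G1 X0.782 Y4.143
G1 X7.007 Y0.014
G1 X13.695 Y3.341
G1 X14.158 Y10.797
; layer 2
G0 Z4.275
G0 X14.158 Y10.797
G1 X7.933 Y14.926
G1 X1.245 Y11.599
G1 X0.782 Y4.143
G1 X7.007 Y0.014
G1 X13.695 Y3.341
G1 X14.158 Y10.797
; layer 3
G0 Z6.413
G0 X14.158 Y10.797
G1 X7.933 Y14.926
G1 X1.245 Y11.599
G1 X0.782 Y4.143
G1 X7.007 Y0.014
G1 X13.695 Y3.341
G1 X14.158 Y10.797
; layer 4
G0 Z8.550
G0 X14.158 Y10.797
G1 X7.933 Y14.926
G1 X1.245 Y11.599
G1 X0.782 Y4.143
G1 X7.007 Y0.014
G1 X13.695 Y3.341
G1 X14.158 Y10.797
M2 ; end

The solid is a regular 6-sided prism (a cylinder approximated with 6 flat sides), circumscribed radius ≈ 7.47 mm, height ≈ 8.55 mm. Slicing at Δz = 2.138 mm — 4 equal slices spanning the solid's height, so layer i sits at z = i·h/4 — gives 4 non-empty perimeters. Each is a 6-segment closed polygon; G0 lifts to the layer z and rapids to the start vertex, then G1 traces the edges.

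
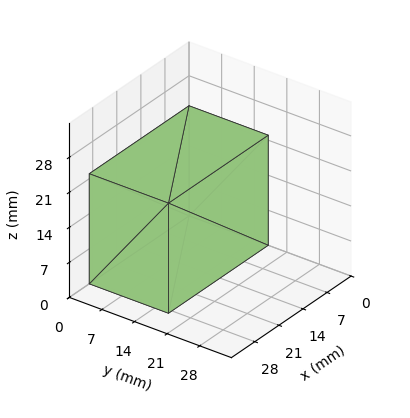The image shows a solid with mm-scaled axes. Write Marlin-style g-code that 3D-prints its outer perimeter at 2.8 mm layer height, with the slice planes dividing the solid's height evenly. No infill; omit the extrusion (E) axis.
Reading the render: the shape is a rectangular box, roughly 29 × 17 mm footprint and 22 mm tall (dimensions read to the nearest mm from the axis ticks). For the g-code, the solid's height is divided into equal slices at the stated Δz and each level perimeter traced with G1 moves after a G0 lift.

; perimeter-only toolpath
G21 ; units = mm
G90 ; absolute positioning
G28 ; home
; layer 1
G0 Z2.8
G0 X0.0 Y0.0
G1 X29.0 Y0.0
G1 X29.0 Y17.0
G1 X0.0 Y17.0
G1 X0.0 Y0.0
; layer 2
G0 Z5.5
G0 X0.0 Y0.0
G1 X29.0 Y0.0
G1 X29.0 Y17.0
G1 X0.0 Y17.0
G1 X0.0 Y0.0
; layer 3
G0 Z8.2
G0 X0.0 Y0.0
G1 X29.0 Y0.0
G1 X29.0 Y17.0
G1 X0.0 Y17.0
G1 X0.0 Y0.0
; layer 4
G0 Z11.0
G0 X0.0 Y0.0
G1 X29.0 Y0.0
G1 X29.0 Y17.0
G1 X0.0 Y17.0
G1 X0.0 Y0.0
; layer 5
G0 Z13.8
G0 X0.0 Y0.0
G1 X29.0 Y0.0
G1 X29.0 Y17.0
G1 X0.0 Y17.0
G1 X0.0 Y0.0
; layer 6
G0 Z16.5
G0 X0.0 Y0.0
G1 X29.0 Y0.0
G1 X29.0 Y17.0
G1 X0.0 Y17.0
G1 X0.0 Y0.0
; layer 7
G0 Z19.2
G0 X0.0 Y0.0
G1 X29.0 Y0.0
G1 X29.0 Y17.0
G1 X0.0 Y17.0
G1 X0.0 Y0.0
; layer 8
G0 Z22.0
G0 X0.0 Y0.0
G1 X29.0 Y0.0
G1 X29.0 Y17.0
G1 X0.0 Y17.0
G1 X0.0 Y0.0
M2 ; end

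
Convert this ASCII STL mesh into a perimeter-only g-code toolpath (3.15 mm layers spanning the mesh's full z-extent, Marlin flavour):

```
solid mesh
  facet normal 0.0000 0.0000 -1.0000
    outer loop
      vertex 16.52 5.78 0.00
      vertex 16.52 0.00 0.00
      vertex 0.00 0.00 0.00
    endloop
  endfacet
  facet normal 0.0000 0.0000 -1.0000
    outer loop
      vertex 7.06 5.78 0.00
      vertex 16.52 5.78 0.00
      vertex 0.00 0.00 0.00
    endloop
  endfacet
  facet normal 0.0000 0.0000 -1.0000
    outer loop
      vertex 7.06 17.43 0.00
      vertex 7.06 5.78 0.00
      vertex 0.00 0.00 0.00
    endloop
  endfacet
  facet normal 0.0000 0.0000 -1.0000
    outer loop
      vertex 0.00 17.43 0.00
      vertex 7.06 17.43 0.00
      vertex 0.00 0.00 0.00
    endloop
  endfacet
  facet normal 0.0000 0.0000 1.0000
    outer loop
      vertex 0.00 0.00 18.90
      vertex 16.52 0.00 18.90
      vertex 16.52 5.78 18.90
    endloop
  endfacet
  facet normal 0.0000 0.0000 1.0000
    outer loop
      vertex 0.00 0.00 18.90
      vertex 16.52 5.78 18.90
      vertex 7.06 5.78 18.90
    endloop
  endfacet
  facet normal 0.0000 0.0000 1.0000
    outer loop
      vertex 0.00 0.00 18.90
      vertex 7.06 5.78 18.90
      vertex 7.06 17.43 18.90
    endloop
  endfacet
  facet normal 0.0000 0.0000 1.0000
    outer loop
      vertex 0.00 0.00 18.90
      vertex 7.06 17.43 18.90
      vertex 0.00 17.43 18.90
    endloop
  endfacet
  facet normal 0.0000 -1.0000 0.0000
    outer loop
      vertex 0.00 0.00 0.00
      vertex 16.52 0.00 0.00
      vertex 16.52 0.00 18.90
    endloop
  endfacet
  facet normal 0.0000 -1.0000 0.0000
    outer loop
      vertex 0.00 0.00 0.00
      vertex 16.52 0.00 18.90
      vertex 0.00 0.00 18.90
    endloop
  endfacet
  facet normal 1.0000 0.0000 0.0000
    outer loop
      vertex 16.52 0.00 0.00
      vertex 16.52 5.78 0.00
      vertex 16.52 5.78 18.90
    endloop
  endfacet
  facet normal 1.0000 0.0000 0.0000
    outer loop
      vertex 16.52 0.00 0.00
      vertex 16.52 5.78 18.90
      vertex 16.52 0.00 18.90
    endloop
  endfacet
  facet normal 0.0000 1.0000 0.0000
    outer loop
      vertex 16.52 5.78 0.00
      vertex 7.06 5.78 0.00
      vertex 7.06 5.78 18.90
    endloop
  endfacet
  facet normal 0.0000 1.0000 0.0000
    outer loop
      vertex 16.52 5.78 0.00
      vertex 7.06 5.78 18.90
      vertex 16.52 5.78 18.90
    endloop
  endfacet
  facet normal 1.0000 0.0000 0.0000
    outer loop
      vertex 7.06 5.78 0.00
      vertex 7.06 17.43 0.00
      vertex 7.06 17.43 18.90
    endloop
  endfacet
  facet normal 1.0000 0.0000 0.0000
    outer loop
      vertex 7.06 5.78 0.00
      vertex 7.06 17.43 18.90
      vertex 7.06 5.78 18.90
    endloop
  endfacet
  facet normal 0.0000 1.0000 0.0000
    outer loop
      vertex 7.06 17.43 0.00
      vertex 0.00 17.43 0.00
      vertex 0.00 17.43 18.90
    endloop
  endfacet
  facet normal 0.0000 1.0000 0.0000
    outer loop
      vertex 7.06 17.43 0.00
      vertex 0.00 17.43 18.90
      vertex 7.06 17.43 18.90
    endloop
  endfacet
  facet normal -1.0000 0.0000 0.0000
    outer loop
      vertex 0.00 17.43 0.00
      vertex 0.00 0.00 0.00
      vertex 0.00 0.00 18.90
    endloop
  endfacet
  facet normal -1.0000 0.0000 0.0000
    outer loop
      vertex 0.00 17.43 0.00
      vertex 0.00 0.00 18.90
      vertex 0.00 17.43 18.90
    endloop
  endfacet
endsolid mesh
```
; perimeter-only toolpath
G21 ; units = mm
G90 ; absolute positioning
G28 ; home
; layer 1
G0 Z3.15
G0 X0.00 Y0.00
G1 X16.52 Y0.00
G1 X16.52 Y5.78
G1 X7.06 Y5.78
G1 X7.06 Y17.43
G1 X0.00 Y17.43
G1 X0.00 Y0.00
; layer 2
G0 Z6.30
G0 X0.00 Y0.00
G1 X16.52 Y0.00
G1 X16.52 Y5.78
G1 X7.06 Y5.78
G1 X7.06 Y17.43
G1 X0.00 Y17.43
G1 X0.00 Y0.00
; layer 3
G0 Z9.45
G0 X0.00 Y0.00
G1 X16.52 Y0.00
G1 X16.52 Y5.78
G1 X7.06 Y5.78
G1 X7.06 Y17.43
G1 X0.00 Y17.43
G1 X0.00 Y0.00
; layer 4
G0 Z12.60
G0 X0.00 Y0.00
G1 X16.52 Y0.00
G1 X16.52 Y5.78
G1 X7.06 Y5.78
G1 X7.06 Y17.43
G1 X0.00 Y17.43
G1 X0.00 Y0.00
; layer 5
G0 Z15.75
G0 X0.00 Y0.00
G1 X16.52 Y0.00
G1 X16.52 Y5.78
G1 X7.06 Y5.78
G1 X7.06 Y17.43
G1 X0.00 Y17.43
G1 X0.00 Y0.00
; layer 6
G0 Z18.90
G0 X0.00 Y0.00
G1 X16.52 Y0.00
G1 X16.52 Y5.78
G1 X7.06 Y5.78
G1 X7.06 Y17.43
G1 X0.00 Y17.43
G1 X0.00 Y0.00
M2 ; end

The solid is an L-shaped prism: outer 16.5 × 17.4 mm, arm thicknesses ≈ 5.78 mm (horizontal) and 7.06 mm (vertical), extruded 18.9 mm in z. Slicing at Δz = 3.15 mm — 6 equal slices spanning the solid's height, so layer i sits at z = i·h/6 — gives 6 non-empty perimeters. Each is a 6-segment closed polygon; G0 lifts to the layer z and rapids to the start vertex, then G1 traces the edges.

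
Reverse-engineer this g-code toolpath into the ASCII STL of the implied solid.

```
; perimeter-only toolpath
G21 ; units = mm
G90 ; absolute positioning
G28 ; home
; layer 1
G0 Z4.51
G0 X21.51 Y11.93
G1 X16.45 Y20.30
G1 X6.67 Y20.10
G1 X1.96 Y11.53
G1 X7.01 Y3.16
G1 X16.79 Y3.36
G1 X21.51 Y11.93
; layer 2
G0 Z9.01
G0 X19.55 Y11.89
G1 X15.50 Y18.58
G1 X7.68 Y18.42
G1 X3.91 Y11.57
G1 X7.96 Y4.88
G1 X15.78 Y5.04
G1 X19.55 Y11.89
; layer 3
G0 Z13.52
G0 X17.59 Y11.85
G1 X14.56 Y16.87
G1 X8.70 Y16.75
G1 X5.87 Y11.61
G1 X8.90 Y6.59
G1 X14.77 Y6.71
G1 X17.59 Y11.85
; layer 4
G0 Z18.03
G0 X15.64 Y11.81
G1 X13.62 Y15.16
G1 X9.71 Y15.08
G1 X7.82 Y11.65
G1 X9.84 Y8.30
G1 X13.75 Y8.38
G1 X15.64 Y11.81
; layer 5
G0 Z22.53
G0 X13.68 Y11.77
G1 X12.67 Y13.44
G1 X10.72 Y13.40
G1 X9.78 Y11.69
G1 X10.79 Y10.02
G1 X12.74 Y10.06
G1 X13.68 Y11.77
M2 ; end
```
solid part
  facet normal 0.0000 0.0000 -1.0000
    outer loop
      vertex 5.66 21.77 0.00
      vertex 17.39 22.01 0.00
      vertex 23.46 11.97 0.00
    endloop
  endfacet
  facet normal 0.0000 0.0000 -1.0000
    outer loop
      vertex 0.00 11.49 0.00
      vertex 5.66 21.77 0.00
      vertex 23.46 11.97 0.00
    endloop
  endfacet
  facet normal 0.0000 0.0000 -1.0000
    outer loop
      vertex 6.07 1.45 0.00
      vertex 0.00 11.49 0.00
      vertex 23.46 11.97 0.00
    endloop
  endfacet
  facet normal 0.0000 0.0000 -1.0000
    outer loop
      vertex 17.80 1.69 0.00
      vertex 6.07 1.45 0.00
      vertex 23.46 11.97 0.00
    endloop
  endfacet
  facet normal 0.8011 0.4843 0.3518
    outer loop
      vertex 23.46 11.97 0.00
      vertex 17.39 22.01 0.00
      vertex 11.73 11.73 27.04
    endloop
  endfacet
  facet normal -0.0191 0.9359 0.3518
    outer loop
      vertex 17.39 22.01 0.00
      vertex 5.66 21.77 0.00
      vertex 11.73 11.73 27.04
    endloop
  endfacet
  facet normal -0.8200 0.4515 0.3517
    outer loop
      vertex 5.66 21.77 0.00
      vertex 0.00 11.49 0.00
      vertex 11.73 11.73 27.04
    endloop
  endfacet
  facet normal -0.8011 -0.4843 0.3518
    outer loop
      vertex 0.00 11.49 0.00
      vertex 6.07 1.45 0.00
      vertex 11.73 11.73 27.04
    endloop
  endfacet
  facet normal 0.0191 -0.9359 0.3518
    outer loop
      vertex 6.07 1.45 0.00
      vertex 17.80 1.69 0.00
      vertex 11.73 11.73 27.04
    endloop
  endfacet
  facet normal 0.8200 -0.4515 0.3517
    outer loop
      vertex 17.80 1.69 0.00
      vertex 23.46 11.97 0.00
      vertex 11.73 11.73 27.04
    endloop
  endfacet
endsolid part

The G0 Z moves step by Δz≈4.51 mm. The G1 loops shrink linearly with z, so the solid tapers from its base footprint up to z≈27. Closing with a flat bottom cap and the tapered top and triangulating gives 10 facets — a regular 6-sided pyramid, base circumscribed radius ≈ 11.7 mm, apex at z ≈ 27 mm.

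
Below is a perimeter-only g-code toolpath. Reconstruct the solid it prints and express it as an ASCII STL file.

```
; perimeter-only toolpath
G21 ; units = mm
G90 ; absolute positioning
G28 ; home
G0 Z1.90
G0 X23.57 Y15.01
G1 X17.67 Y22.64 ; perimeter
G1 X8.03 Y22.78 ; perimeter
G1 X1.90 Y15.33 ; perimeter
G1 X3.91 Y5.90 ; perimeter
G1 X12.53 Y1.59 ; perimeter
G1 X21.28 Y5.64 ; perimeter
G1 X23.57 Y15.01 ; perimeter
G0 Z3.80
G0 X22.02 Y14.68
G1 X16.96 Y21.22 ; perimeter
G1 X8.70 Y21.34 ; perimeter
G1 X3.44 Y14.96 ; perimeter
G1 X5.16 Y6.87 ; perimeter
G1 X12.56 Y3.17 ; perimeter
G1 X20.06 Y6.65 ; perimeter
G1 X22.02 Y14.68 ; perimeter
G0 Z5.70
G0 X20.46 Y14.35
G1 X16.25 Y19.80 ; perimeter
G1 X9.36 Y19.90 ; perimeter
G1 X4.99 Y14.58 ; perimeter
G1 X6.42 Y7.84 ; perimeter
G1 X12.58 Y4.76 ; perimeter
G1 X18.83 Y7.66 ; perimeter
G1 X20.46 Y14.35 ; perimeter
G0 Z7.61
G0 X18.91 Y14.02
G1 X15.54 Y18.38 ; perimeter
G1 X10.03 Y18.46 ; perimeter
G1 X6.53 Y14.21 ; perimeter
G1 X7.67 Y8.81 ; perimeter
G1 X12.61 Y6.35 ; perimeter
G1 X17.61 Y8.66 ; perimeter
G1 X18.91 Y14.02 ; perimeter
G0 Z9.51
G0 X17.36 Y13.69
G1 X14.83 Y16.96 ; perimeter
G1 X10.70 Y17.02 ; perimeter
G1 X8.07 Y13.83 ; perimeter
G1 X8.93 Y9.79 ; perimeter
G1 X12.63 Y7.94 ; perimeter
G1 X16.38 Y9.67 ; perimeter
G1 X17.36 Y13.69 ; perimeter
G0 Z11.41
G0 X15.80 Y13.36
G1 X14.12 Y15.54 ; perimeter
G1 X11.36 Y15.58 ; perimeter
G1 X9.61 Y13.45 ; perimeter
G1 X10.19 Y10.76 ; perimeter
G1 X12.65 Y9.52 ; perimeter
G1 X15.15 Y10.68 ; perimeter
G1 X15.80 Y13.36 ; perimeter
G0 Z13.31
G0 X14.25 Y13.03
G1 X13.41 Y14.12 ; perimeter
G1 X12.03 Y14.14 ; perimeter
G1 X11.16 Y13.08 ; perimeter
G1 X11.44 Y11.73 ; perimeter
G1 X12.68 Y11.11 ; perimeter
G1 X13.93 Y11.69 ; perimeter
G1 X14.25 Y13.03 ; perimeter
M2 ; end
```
solid part
  facet normal 0.0000 0.0000 -1.0000
    outer loop
      vertex 7.36 24.22 0.00
      vertex 18.38 24.06 0.00
      vertex 25.12 15.34 0.00
    endloop
  endfacet
  facet normal 0.0000 0.0000 -1.0000
    outer loop
      vertex 0.36 15.71 0.00
      vertex 7.36 24.22 0.00
      vertex 25.12 15.34 0.00
    endloop
  endfacet
  facet normal 0.0000 0.0000 -1.0000
    outer loop
      vertex 2.65 4.93 0.00
      vertex 0.36 15.71 0.00
      vertex 25.12 15.34 0.00
    endloop
  endfacet
  facet normal 0.0000 0.0000 -1.0000
    outer loop
      vertex 12.51 0.00 0.00
      vertex 2.65 4.93 0.00
      vertex 25.12 15.34 0.00
    endloop
  endfacet
  facet normal 0.0000 0.0000 -1.0000
    outer loop
      vertex 22.51 4.63 0.00
      vertex 12.51 0.00 0.00
      vertex 25.12 15.34 0.00
    endloop
  endfacet
  facet normal 0.6323 0.4887 0.6011
    outer loop
      vertex 25.12 15.34 0.00
      vertex 18.38 24.06 0.00
      vertex 12.70 12.70 15.21
    endloop
  endfacet
  facet normal 0.0116 0.7991 0.6011
    outer loop
      vertex 18.38 24.06 0.00
      vertex 7.36 24.22 0.00
      vertex 12.70 12.70 15.21
    endloop
  endfacet
  facet normal -0.6172 0.5077 0.6012
    outer loop
      vertex 7.36 24.22 0.00
      vertex 0.36 15.71 0.00
      vertex 12.70 12.70 15.21
    endloop
  endfacet
  facet normal -0.7816 -0.1660 0.6013
    outer loop
      vertex 0.36 15.71 0.00
      vertex 2.65 4.93 0.00
      vertex 12.70 12.70 15.21
    endloop
  endfacet
  facet normal -0.3574 -0.7147 0.6012
    outer loop
      vertex 2.65 4.93 0.00
      vertex 12.51 0.00 0.00
      vertex 12.70 12.70 15.21
    endloop
  endfacet
  facet normal 0.3357 -0.7251 0.6013
    outer loop
      vertex 12.51 0.00 0.00
      vertex 22.51 4.63 0.00
      vertex 12.70 12.70 15.21
    endloop
  endfacet
  facet normal 0.7764 -0.1892 0.6012
    outer loop
      vertex 22.51 4.63 0.00
      vertex 25.12 15.34 0.00
      vertex 12.70 12.70 15.21
    endloop
  endfacet
endsolid part

The G0 Z moves step by Δz≈1.90 mm. The G1 loops shrink linearly with z, so the solid tapers from its base footprint up to z≈15.2. Closing with a flat bottom cap and the tapered top and triangulating gives 12 facets — a regular 7-sided pyramid, base circumscribed radius ≈ 12.7 mm, apex at z ≈ 15.2 mm.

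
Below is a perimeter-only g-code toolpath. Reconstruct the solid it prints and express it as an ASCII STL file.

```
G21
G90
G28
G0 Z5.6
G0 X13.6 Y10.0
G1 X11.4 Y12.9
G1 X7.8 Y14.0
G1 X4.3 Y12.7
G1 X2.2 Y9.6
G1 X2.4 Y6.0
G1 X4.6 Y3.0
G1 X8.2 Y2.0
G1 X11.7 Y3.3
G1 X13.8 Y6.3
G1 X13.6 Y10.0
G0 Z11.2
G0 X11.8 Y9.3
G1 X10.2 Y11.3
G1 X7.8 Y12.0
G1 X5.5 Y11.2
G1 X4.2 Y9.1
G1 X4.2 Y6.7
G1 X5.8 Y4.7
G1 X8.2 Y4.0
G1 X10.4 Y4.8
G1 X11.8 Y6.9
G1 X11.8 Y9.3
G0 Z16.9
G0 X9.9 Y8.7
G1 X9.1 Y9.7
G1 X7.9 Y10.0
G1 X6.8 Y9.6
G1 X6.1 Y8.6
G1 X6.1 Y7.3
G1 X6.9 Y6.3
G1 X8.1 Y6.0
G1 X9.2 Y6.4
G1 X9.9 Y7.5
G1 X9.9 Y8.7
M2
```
solid part
  facet normal 0.0000 0.0000 -1.0000
    outer loop
      vertex 7.7 16.0 0.0
      vertex 12.5 14.6 0.0
      vertex 15.5 10.7 0.0
    endloop
  endfacet
  facet normal 0.0000 0.0000 -1.0000
    outer loop
      vertex 3.1 14.3 0.0
      vertex 7.7 16.0 0.0
      vertex 15.5 10.7 0.0
    endloop
  endfacet
  facet normal 0.0000 0.0000 -1.0000
    outer loop
      vertex 0.3 10.2 0.0
      vertex 3.1 14.3 0.0
      vertex 15.5 10.7 0.0
    endloop
  endfacet
  facet normal 0.0000 0.0000 -1.0000
    outer loop
      vertex 0.5 5.3 0.0
      vertex 0.3 10.2 0.0
      vertex 15.5 10.7 0.0
    endloop
  endfacet
  facet normal 0.0000 0.0000 -1.0000
    outer loop
      vertex 3.5 1.4 0.0
      vertex 0.5 5.3 0.0
      vertex 15.5 10.7 0.0
    endloop
  endfacet
  facet normal 0.0000 0.0000 -1.0000
    outer loop
      vertex 8.3 0.0 0.0
      vertex 3.5 1.4 0.0
      vertex 15.5 10.7 0.0
    endloop
  endfacet
  facet normal 0.0000 0.0000 -1.0000
    outer loop
      vertex 12.9 1.7 0.0
      vertex 8.3 0.0 0.0
      vertex 15.5 10.7 0.0
    endloop
  endfacet
  facet normal 0.0000 0.0000 -1.0000
    outer loop
      vertex 15.7 5.8 0.0
      vertex 12.9 1.7 0.0
      vertex 15.5 10.7 0.0
    endloop
  endfacet
  facet normal 0.7510 0.5777 0.3197
    outer loop
      vertex 15.5 10.7 0.0
      vertex 12.5 14.6 0.0
      vertex 8.0 8.0 22.5
    endloop
  endfacet
  facet normal 0.2653 0.9096 0.3199
    outer loop
      vertex 12.5 14.6 0.0
      vertex 7.7 16.0 0.0
      vertex 8.0 8.0 22.5
    endloop
  endfacet
  facet normal -0.3284 0.8886 0.3203
    outer loop
      vertex 7.7 16.0 0.0
      vertex 3.1 14.3 0.0
      vertex 8.0 8.0 22.5
    endloop
  endfacet
  facet normal -0.7824 0.5343 0.3200
    outer loop
      vertex 3.1 14.3 0.0
      vertex 0.3 10.2 0.0
      vertex 8.0 8.0 22.5
    endloop
  endfacet
  facet normal -0.9466 -0.0386 0.3202
    outer loop
      vertex 0.3 10.2 0.0
      vertex 0.5 5.3 0.0
      vertex 8.0 8.0 22.5
    endloop
  endfacet
  facet normal -0.7510 -0.5777 0.3197
    outer loop
      vertex 0.5 5.3 0.0
      vertex 3.5 1.4 0.0
      vertex 8.0 8.0 22.5
    endloop
  endfacet
  facet normal -0.2653 -0.9096 0.3199
    outer loop
      vertex 3.5 1.4 0.0
      vertex 8.3 0.0 0.0
      vertex 8.0 8.0 22.5
    endloop
  endfacet
  facet normal 0.3284 -0.8886 0.3203
    outer loop
      vertex 8.3 0.0 0.0
      vertex 12.9 1.7 0.0
      vertex 8.0 8.0 22.5
    endloop
  endfacet
  facet normal 0.7824 -0.5343 0.3200
    outer loop
      vertex 12.9 1.7 0.0
      vertex 15.7 5.8 0.0
      vertex 8.0 8.0 22.5
    endloop
  endfacet
  facet normal 0.9466 0.0386 0.3202
    outer loop
      vertex 15.7 5.8 0.0
      vertex 15.5 10.7 0.0
      vertex 8.0 8.0 22.5
    endloop
  endfacet
endsolid part

The G0 Z moves step by Δz≈5.6 mm. The G1 loops shrink linearly with z, so the solid tapers from its base footprint up to z≈22.5. Closing with a flat bottom cap and the tapered top and triangulating gives 18 facets — a regular 10-sided pyramid, base circumscribed radius ≈ 8 mm, apex at z ≈ 22.5 mm.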